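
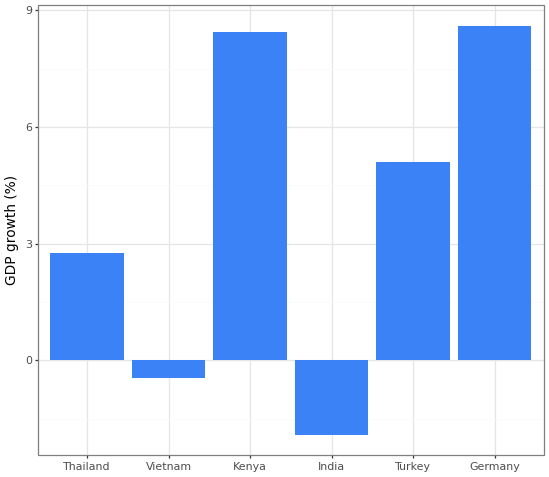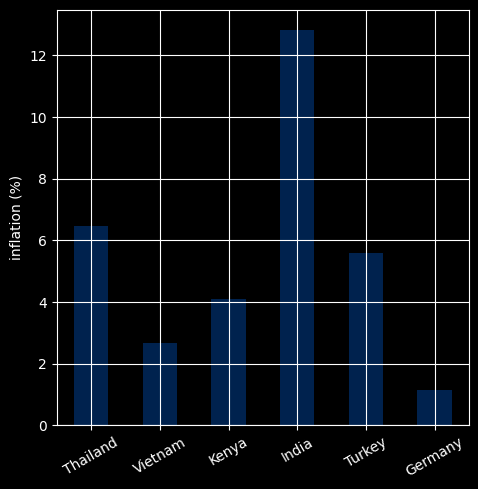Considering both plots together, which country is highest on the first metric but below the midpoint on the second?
Germany

Chart 2 median inflation (%) ≈ 4; below-median countries: Vietnam, Kenya, Germany. Among those, Germany has the highest GDP growth (%) (≈ 9).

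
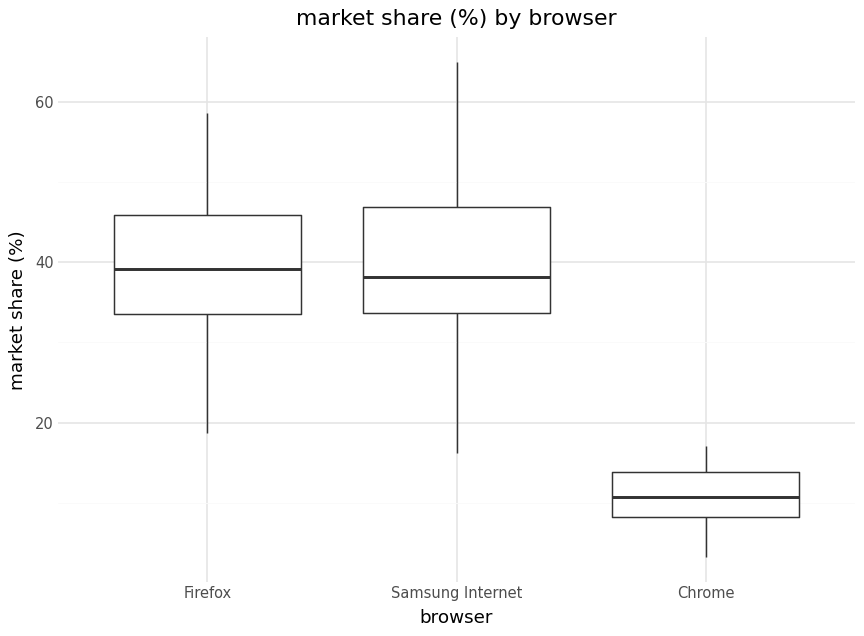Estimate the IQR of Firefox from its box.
Q3 ≈ 45, Q1 ≈ 35; IQR ≈ 10.

≈ 10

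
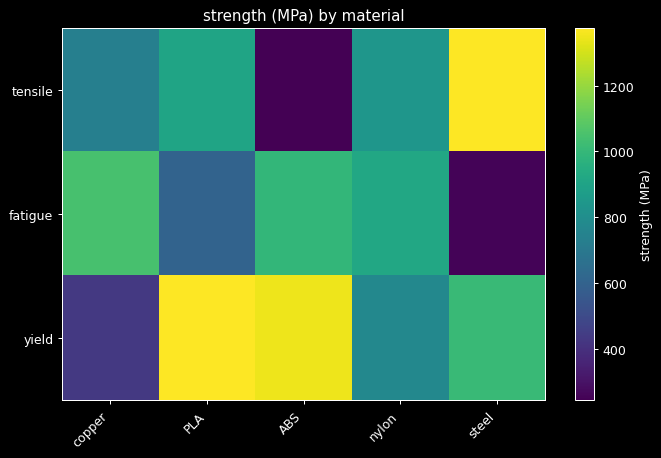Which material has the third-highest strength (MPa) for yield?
Top 4 for yield: PLA ≈ 1400, ABS ≈ 1300, steel ≈ 1000, nylon ≈ 800.

steel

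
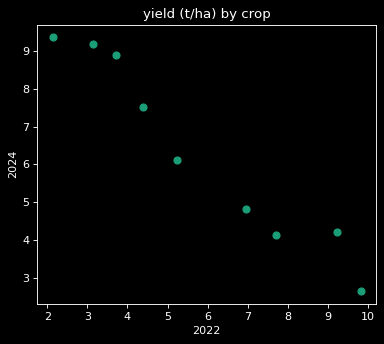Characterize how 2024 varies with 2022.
Points are negatively correlated; strong (|r| ≈ 1.0).

negative, strong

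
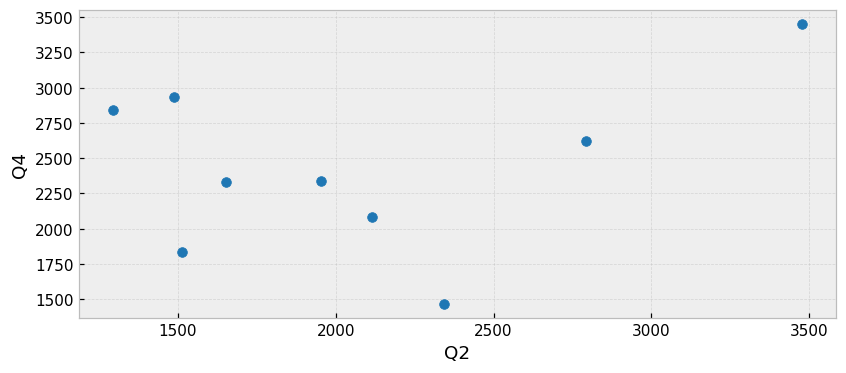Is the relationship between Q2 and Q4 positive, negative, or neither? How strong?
Points are positively correlated; weak (|r| ≈ 0.3).

positive, weak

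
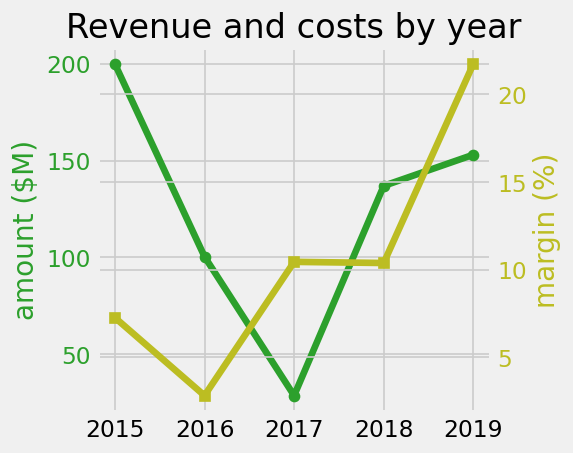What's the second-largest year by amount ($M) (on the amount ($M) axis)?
Top 3 (on the amount ($M) axis): 2015 ≈ 200, 2019 ≈ 160, 2018 ≈ 140.

2019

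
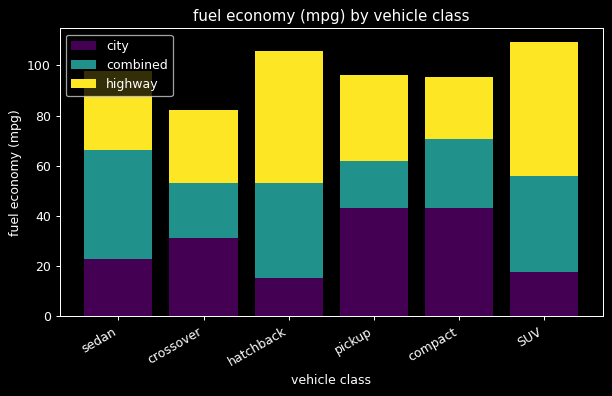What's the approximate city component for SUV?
city top ≈ 20, bottom ≈ 0; segment ≈ 20.

≈ 20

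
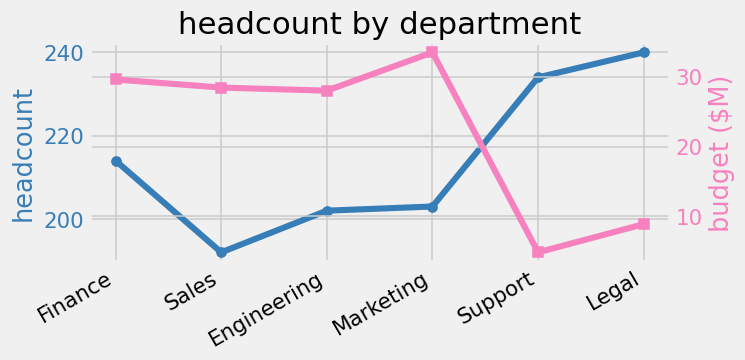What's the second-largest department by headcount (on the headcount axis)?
Top 3 (on the headcount axis): Legal ≈ 240, Support ≈ 235, Finance ≈ 215.

Support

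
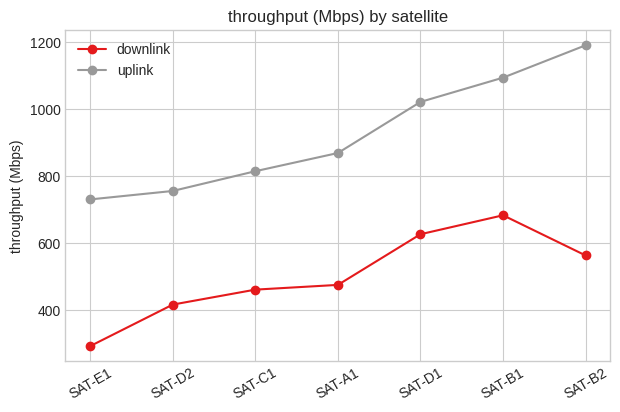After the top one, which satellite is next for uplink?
SAT-B1

Top 3 for uplink: SAT-B2 ≈ 1200, SAT-B1 ≈ 1100, SAT-D1 ≈ 1000.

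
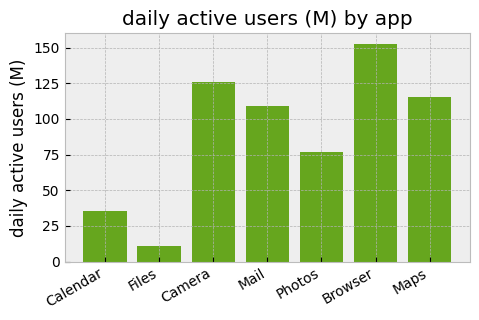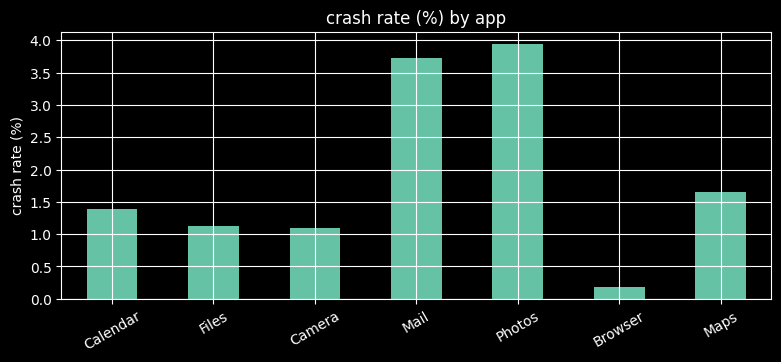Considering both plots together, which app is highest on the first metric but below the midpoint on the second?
Browser

Chart 2 median crash rate (%) ≈ 1.5; below-median apps: Files, Camera, Browser. Among those, Browser has the highest daily active users (M) (≈ 160).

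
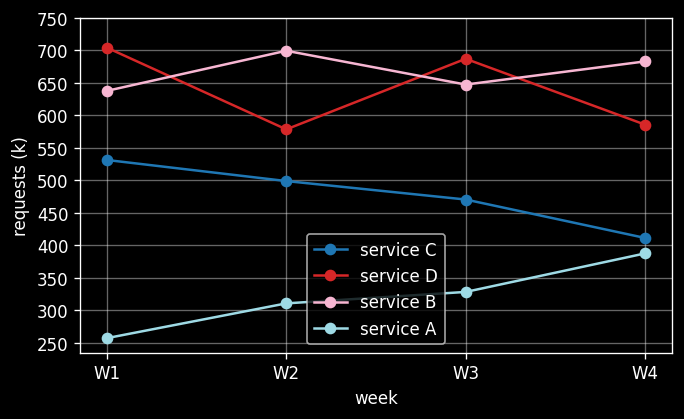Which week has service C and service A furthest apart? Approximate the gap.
W1: service C ≈ 550, service A ≈ 250 → gap ≈ 300. Next-largest (W2) is only ≈ 200.

W1, ≈ 300 k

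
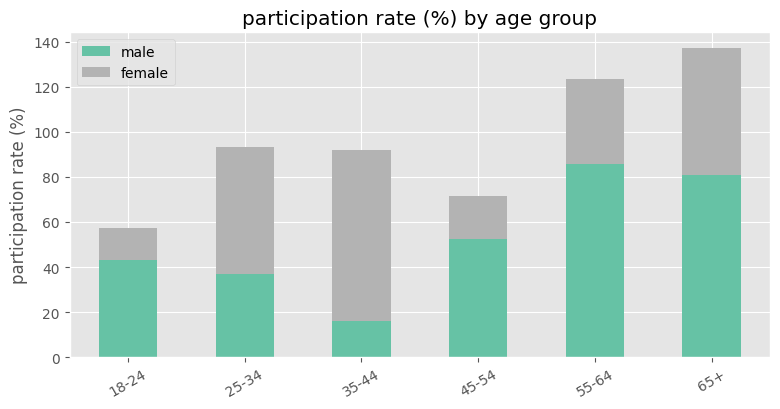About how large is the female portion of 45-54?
≈ 20

female top ≈ 80, bottom ≈ 60; segment ≈ 20.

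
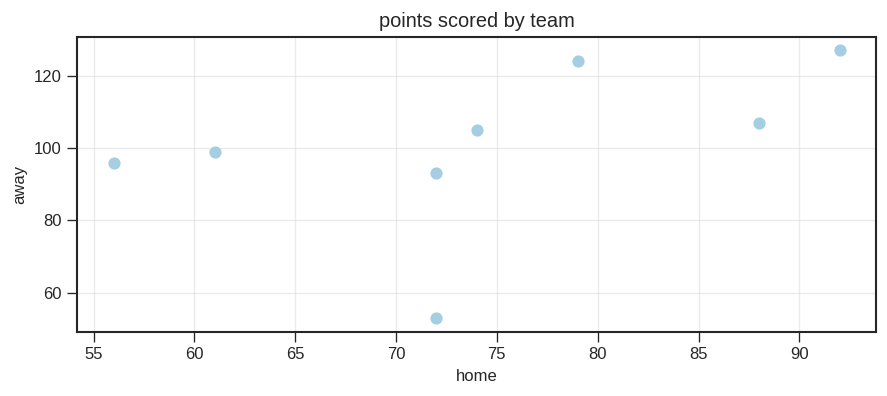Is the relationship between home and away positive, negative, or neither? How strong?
Points are positively correlated; moderate (|r| ≈ 0.5).

positive, moderate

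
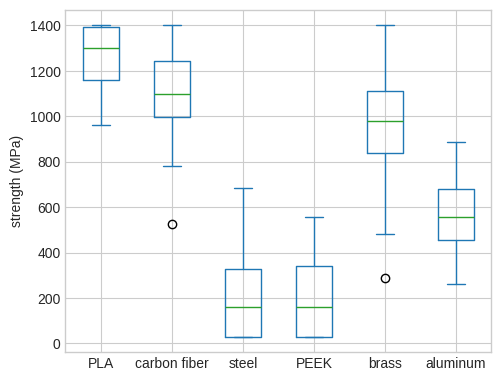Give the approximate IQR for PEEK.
≈ 300

Q3 ≈ 300, Q1 ≈ 0; IQR ≈ 300.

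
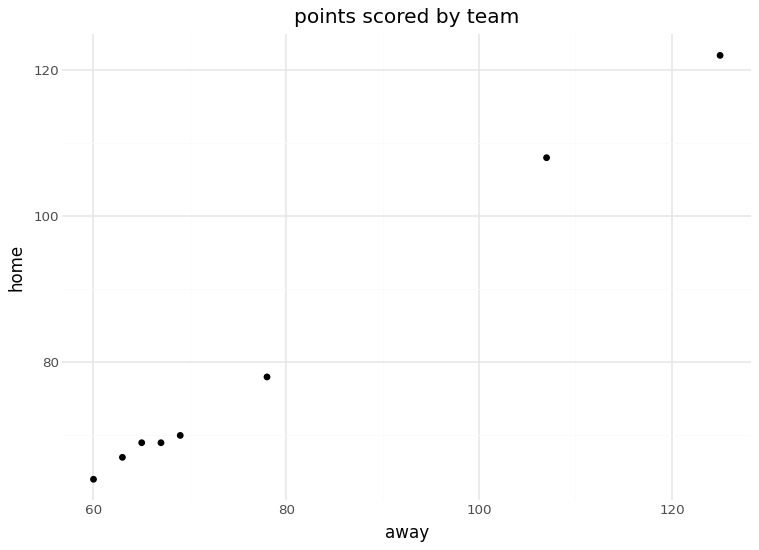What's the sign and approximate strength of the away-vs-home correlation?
positive, strong

Points are positively correlated; strong (|r| ≈ 1.0).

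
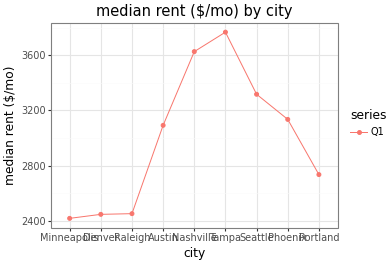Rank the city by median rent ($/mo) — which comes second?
Top 3: Tampa ≈ 3800, Nashville ≈ 3600, Seattle ≈ 3400.

Nashville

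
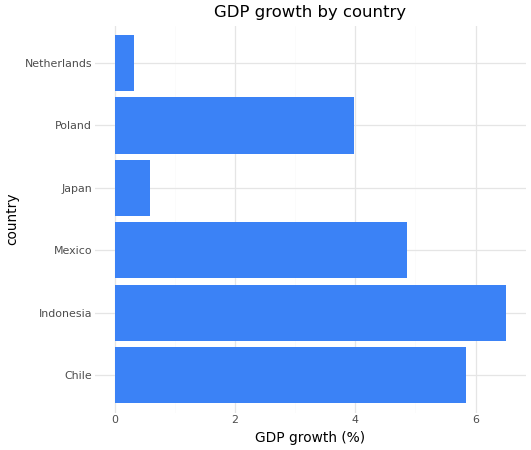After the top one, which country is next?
Chile

Top 3: Indonesia ≈ 7, Chile ≈ 6, Mexico ≈ 5.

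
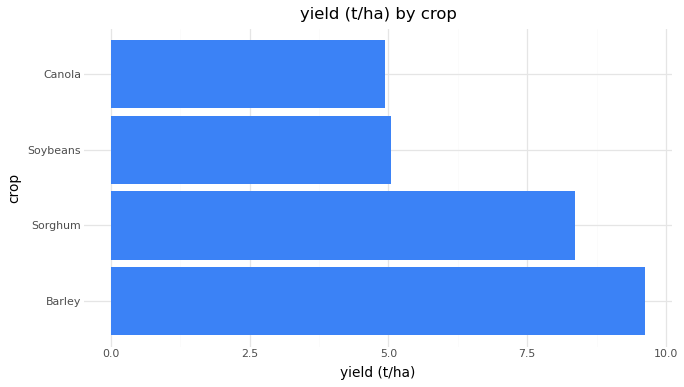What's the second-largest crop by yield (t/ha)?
Top 3: Barley ≈ 10, Sorghum ≈ 8, Soybeans ≈ 5.

Sorghum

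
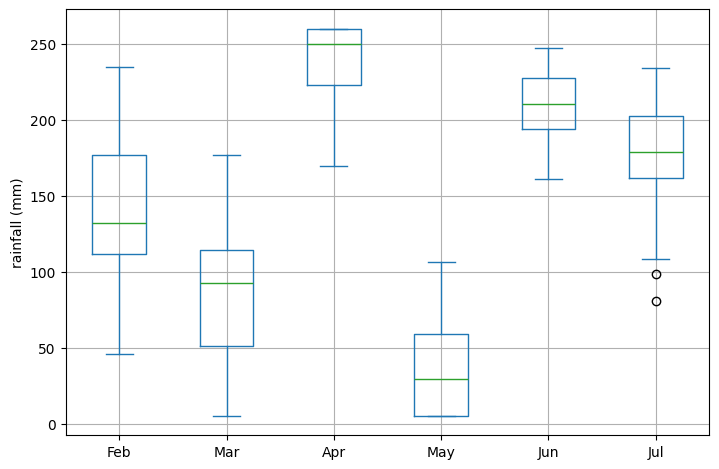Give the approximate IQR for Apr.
Q3 ≈ 260, Q1 ≈ 220; IQR ≈ 40.

≈ 40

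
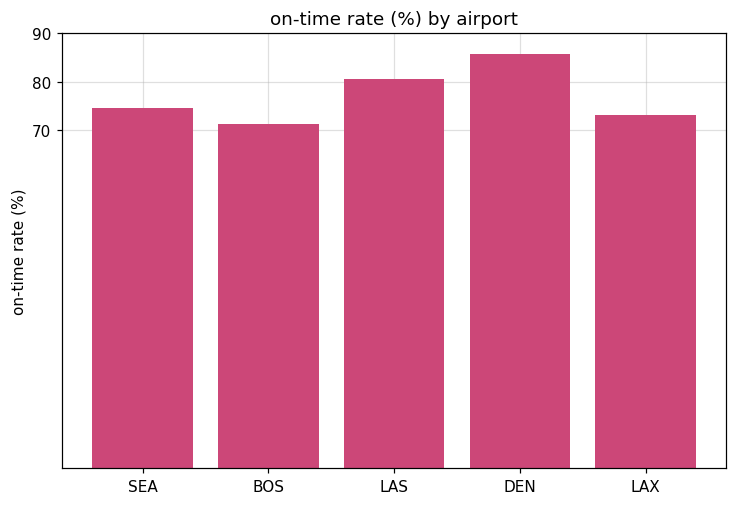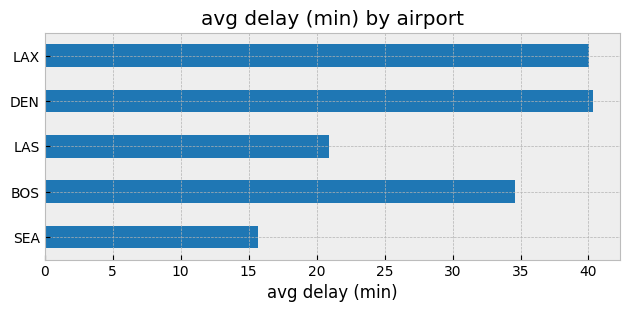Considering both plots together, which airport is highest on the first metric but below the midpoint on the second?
Chart 2 median avg delay (min) ≈ 35; below-median airports: SEA, LAS. Among those, LAS has the highest on-time rate (%) (≈ 80).

LAS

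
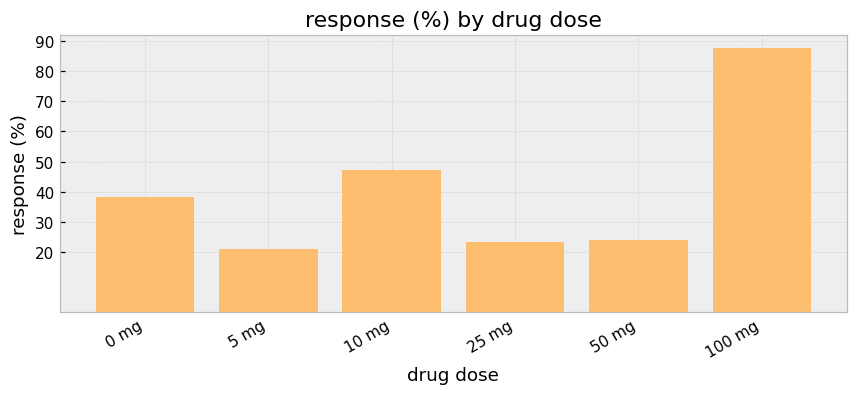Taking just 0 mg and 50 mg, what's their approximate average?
≈ 30

(40 + 20) / 2 ≈ 30.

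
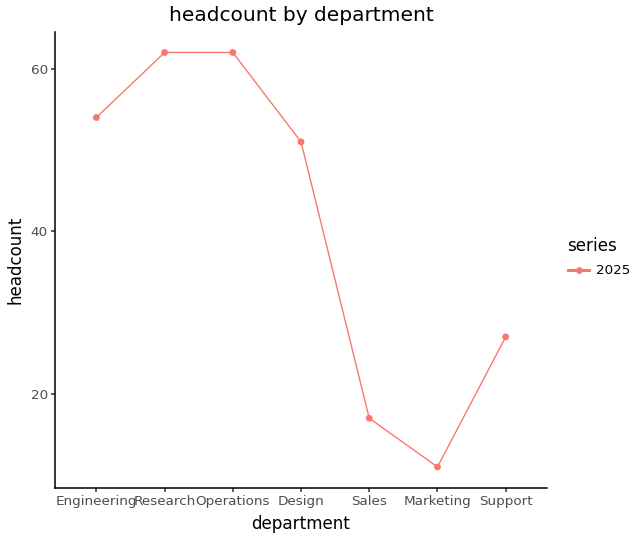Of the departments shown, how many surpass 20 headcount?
Above 20: Engineering, Research, Operations, Design, Support.

5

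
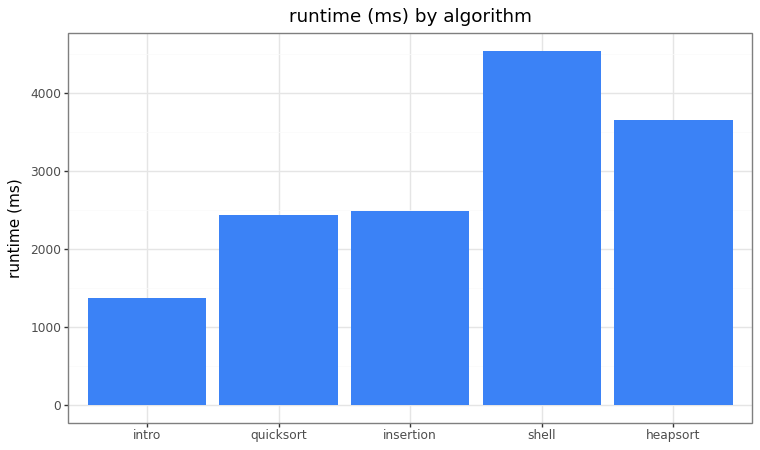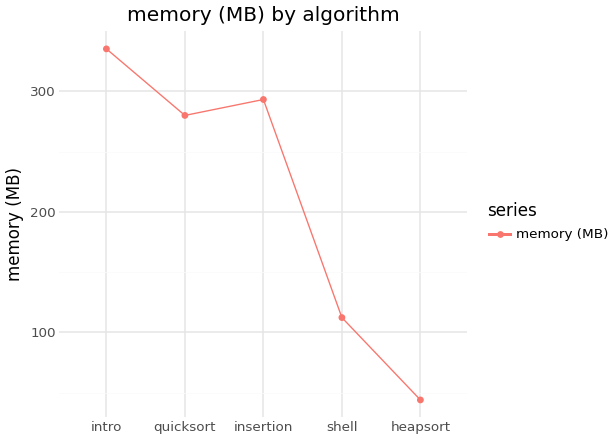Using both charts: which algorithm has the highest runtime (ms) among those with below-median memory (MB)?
shell

Chart 2 median memory (MB) ≈ 300; below-median algorithms: shell, heapsort. Among those, shell has the highest runtime (ms) (≈ 4500).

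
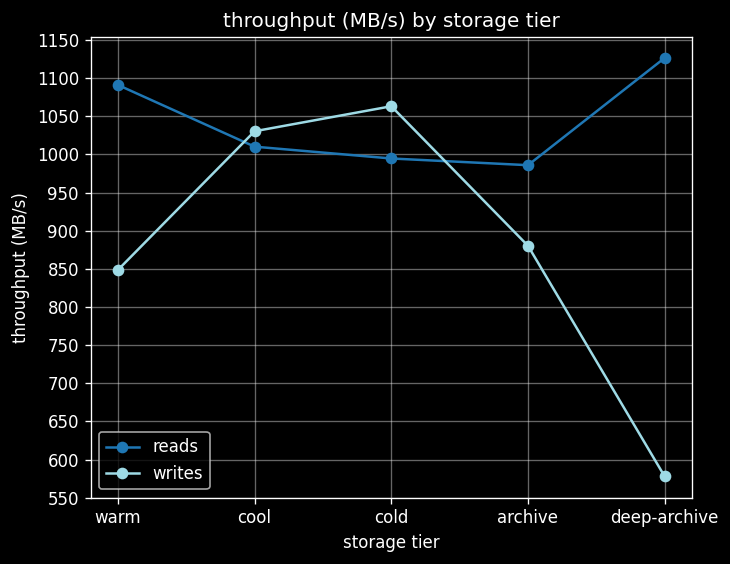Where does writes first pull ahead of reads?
warm: writes ≈ 850 vs reads ≈ 1100 (not yet); cool: writes ≈ 1050 vs reads ≈ 1000 (first crossover).

cool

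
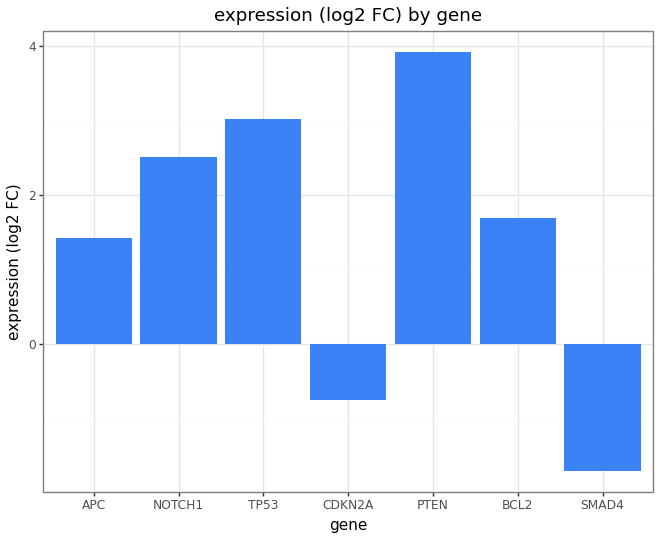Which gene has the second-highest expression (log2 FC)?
Top 3: PTEN ≈ 4.0, TP53 ≈ 3.0, NOTCH1 ≈ 2.5.

TP53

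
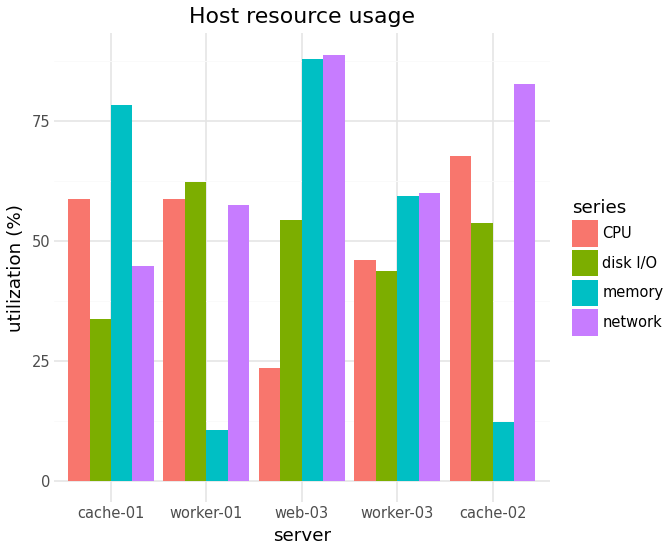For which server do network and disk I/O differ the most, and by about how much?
web-03: network ≈ 90, disk I/O ≈ 50 → gap ≈ 40. Next-largest (cache-02) is only ≈ 30.

web-03, ≈ 40 %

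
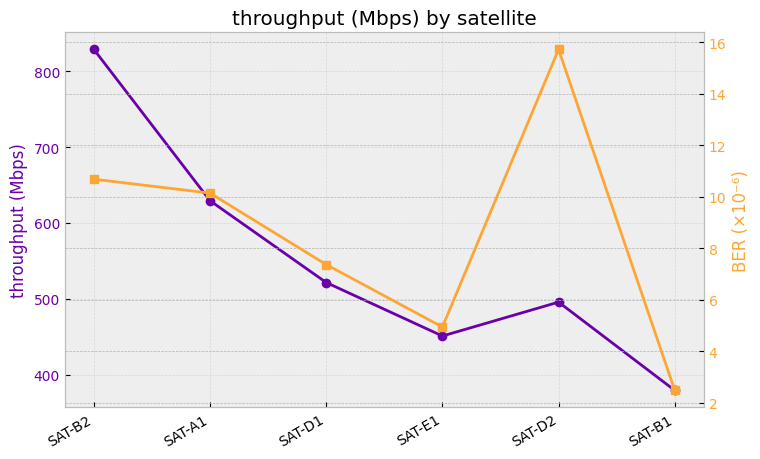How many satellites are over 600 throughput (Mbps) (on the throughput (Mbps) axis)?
Above 600: SAT-B2, SAT-A1.

2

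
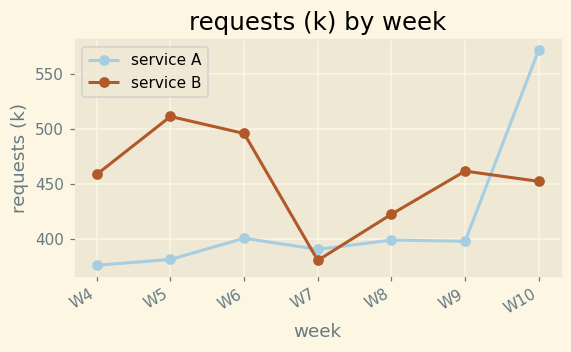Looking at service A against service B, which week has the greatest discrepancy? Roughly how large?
W5, ≈ 140 k

W5: service A ≈ 380, service B ≈ 520 → gap ≈ 140. Next-largest (W10) is only ≈ 120.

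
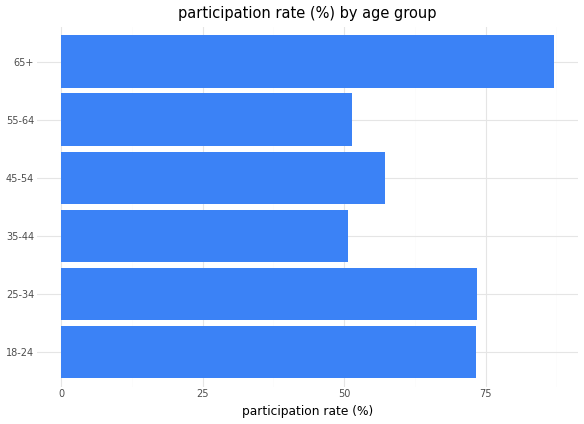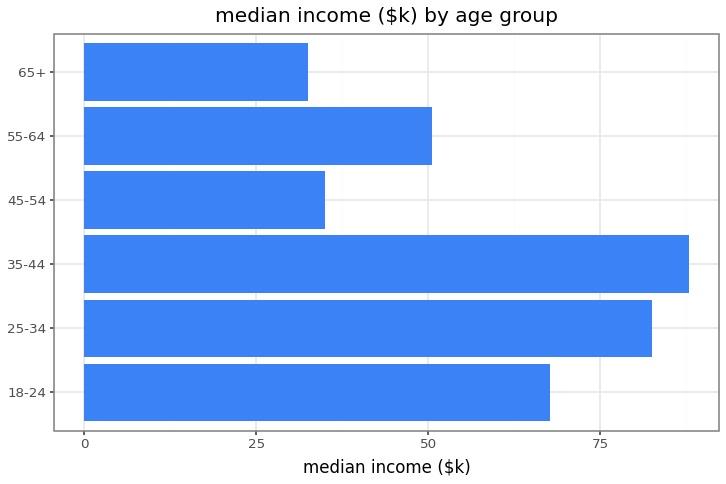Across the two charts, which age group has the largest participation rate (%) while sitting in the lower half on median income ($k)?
Chart 2 median median income ($k) ≈ 60; below-median age groups: 45-54, 55-64, 65+. Among those, 65+ has the highest participation rate (%) (≈ 90).

65+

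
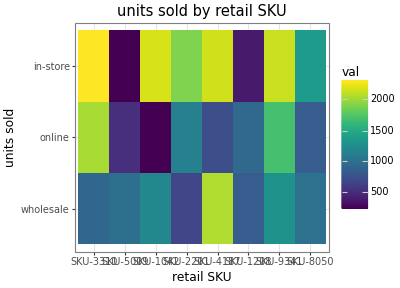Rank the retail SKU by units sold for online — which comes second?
Top 3 for online: SKU-3310 ≈ 2000, SKU-9341 ≈ 1600, SKU-2201 ≈ 1200.

SKU-9341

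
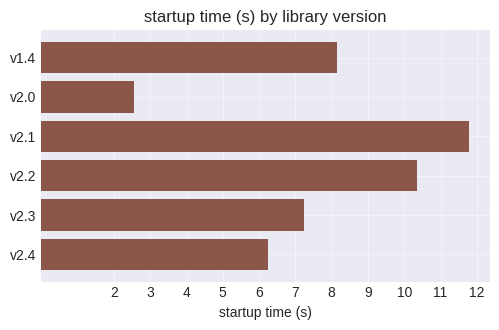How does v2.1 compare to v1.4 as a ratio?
v2.1 ≈ 12, v1.4 ≈ 8; 12/8 ≈ 1.5.

≈ 1.5×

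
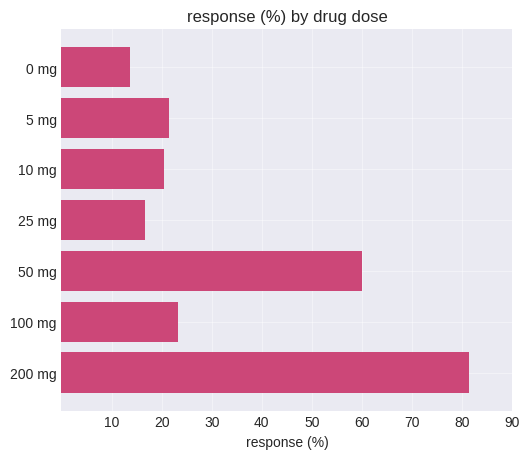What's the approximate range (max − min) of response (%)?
Max 200 mg ≈ 80, min 0 mg ≈ 10; range ≈ 70.

≈ 70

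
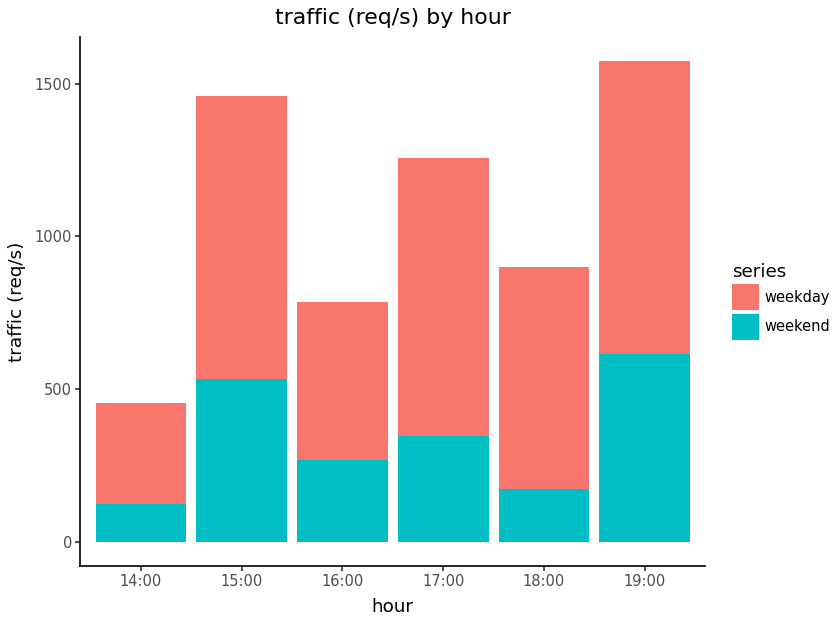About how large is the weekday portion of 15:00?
weekday top ≈ 1400, bottom ≈ 600; segment ≈ 800.

≈ 800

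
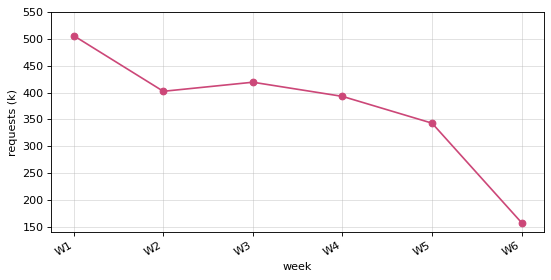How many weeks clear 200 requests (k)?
5

Above 200: W1, W2, W3, W4, W5.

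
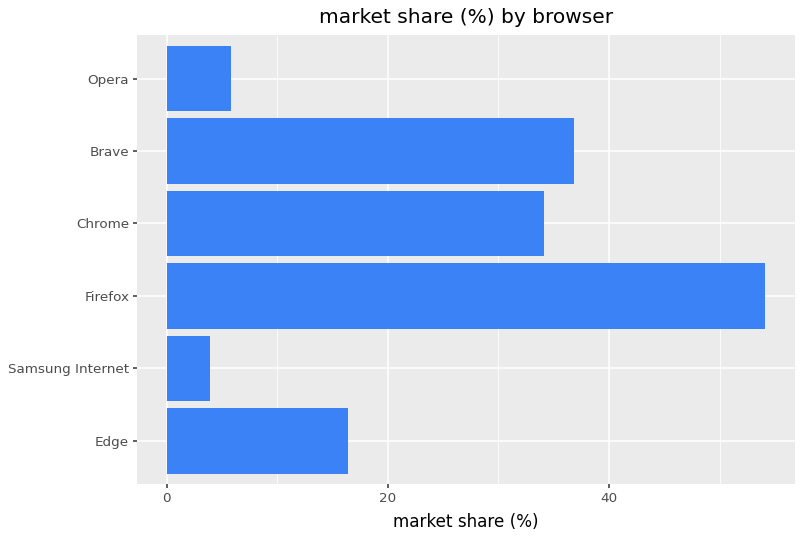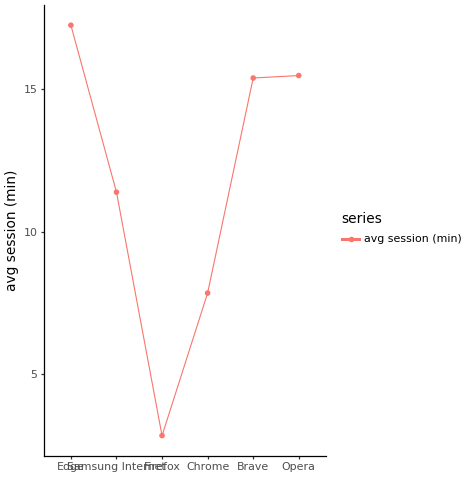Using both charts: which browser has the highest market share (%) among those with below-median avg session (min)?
Chart 2 median avg session (min) ≈ 14; below-median browsers: Samsung Internet, Firefox, Chrome. Among those, Firefox has the highest market share (%) (≈ 55).

Firefox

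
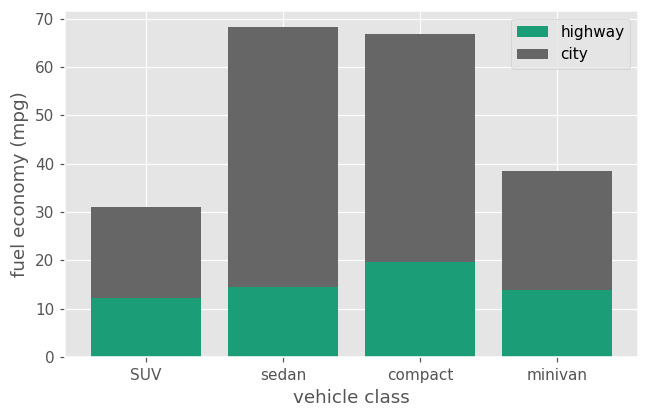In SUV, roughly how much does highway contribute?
≈ 10

highway top ≈ 10, bottom ≈ 0; segment ≈ 10.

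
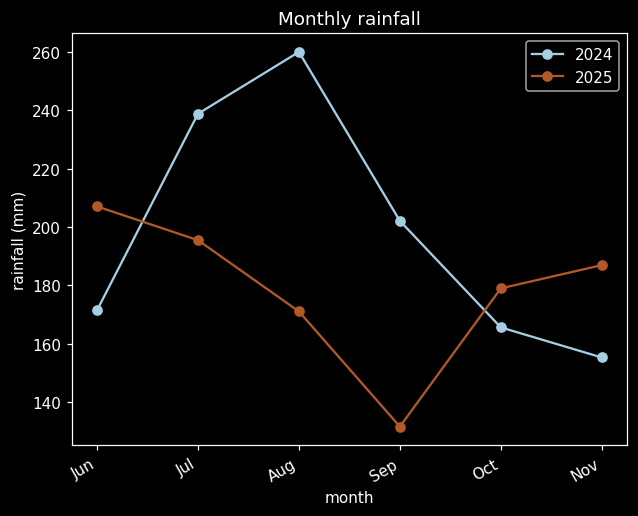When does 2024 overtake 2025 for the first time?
Jul

Jun: 2024 ≈ 180 vs 2025 ≈ 200 (not yet); Jul: 2024 ≈ 240 vs 2025 ≈ 200 (first crossover).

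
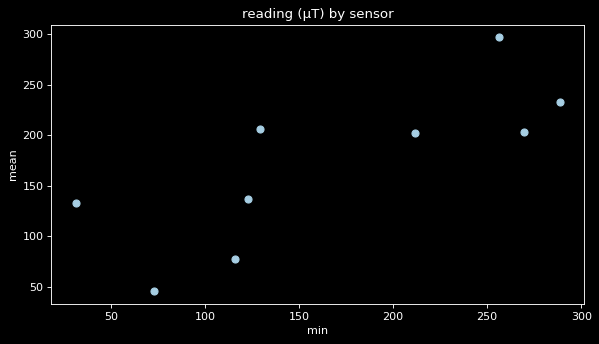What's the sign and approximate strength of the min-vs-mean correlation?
Points are positively correlated; strong (|r| ≈ 0.8).

positive, strong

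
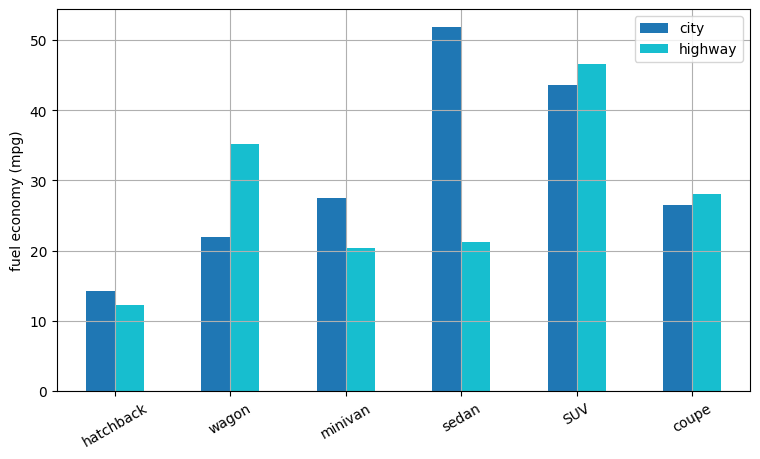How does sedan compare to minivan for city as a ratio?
≈ 1.67×

sedan ≈ 50, minivan ≈ 30; 50/30 ≈ 1.67.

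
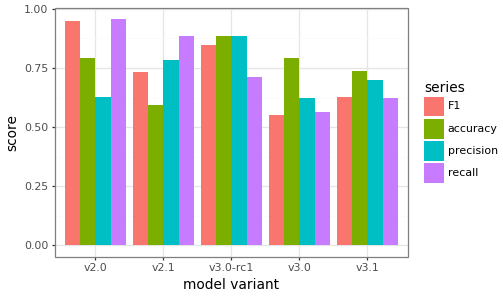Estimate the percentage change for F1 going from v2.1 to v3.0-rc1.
v2.1 ≈ 0.7, v3.0-rc1 ≈ 0.8; (0.8 − 0.7) / 0.7 ≈ +14.3%.

≈ +14.3%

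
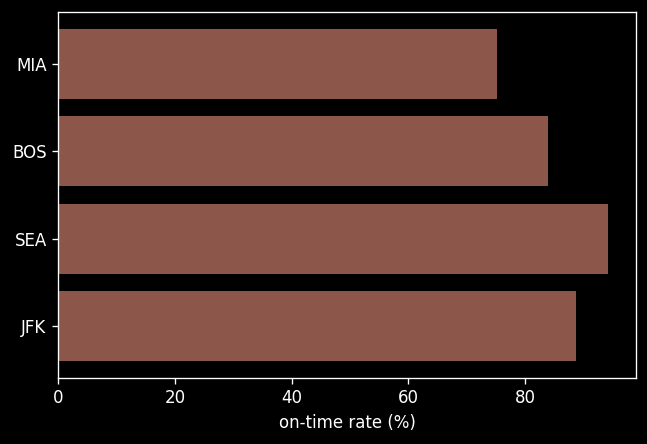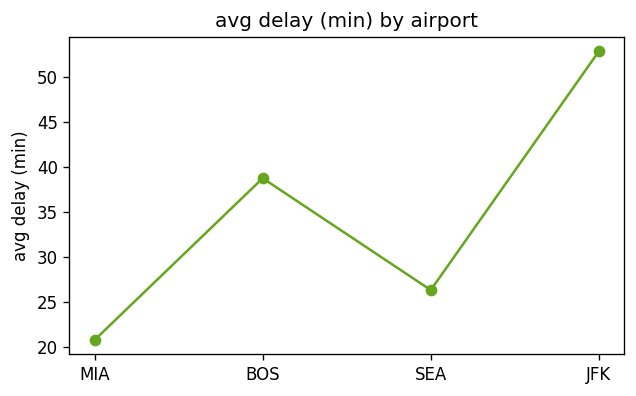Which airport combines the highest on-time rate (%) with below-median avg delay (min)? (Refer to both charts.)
Chart 2 median avg delay (min) ≈ 35; below-median airports: MIA, SEA. Among those, SEA has the highest on-time rate (%) (≈ 90).

SEA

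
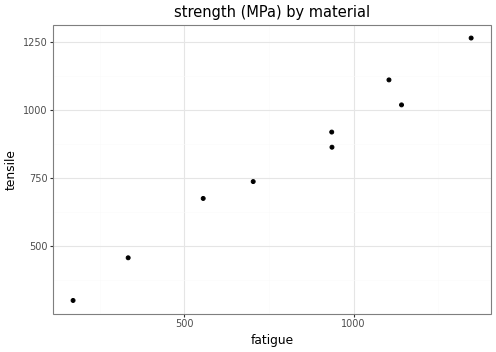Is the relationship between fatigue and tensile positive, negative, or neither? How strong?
positive, strong

Points are positively correlated; strong (|r| ≈ 1.0).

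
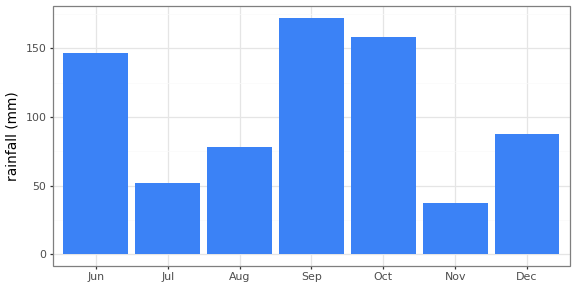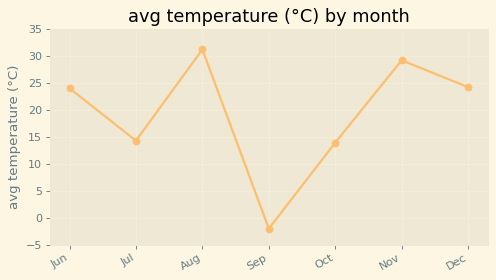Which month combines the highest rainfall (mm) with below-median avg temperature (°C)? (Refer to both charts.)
Sep

Chart 2 median avg temperature (°C) ≈ 25; below-median months: Jul, Sep, Oct. Among those, Sep has the highest rainfall (mm) (≈ 180).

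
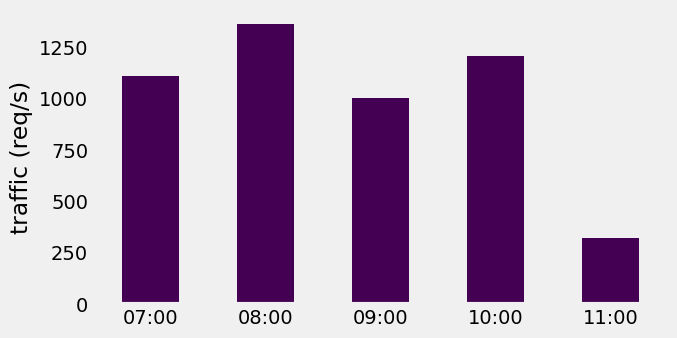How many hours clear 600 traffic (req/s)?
Above 600: 07:00, 08:00, 09:00, 10:00.

4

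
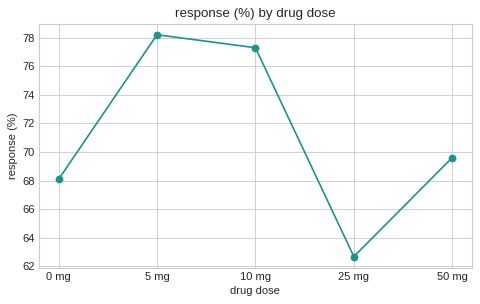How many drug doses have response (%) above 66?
Above 66: 0 mg, 5 mg, 10 mg, 50 mg.

4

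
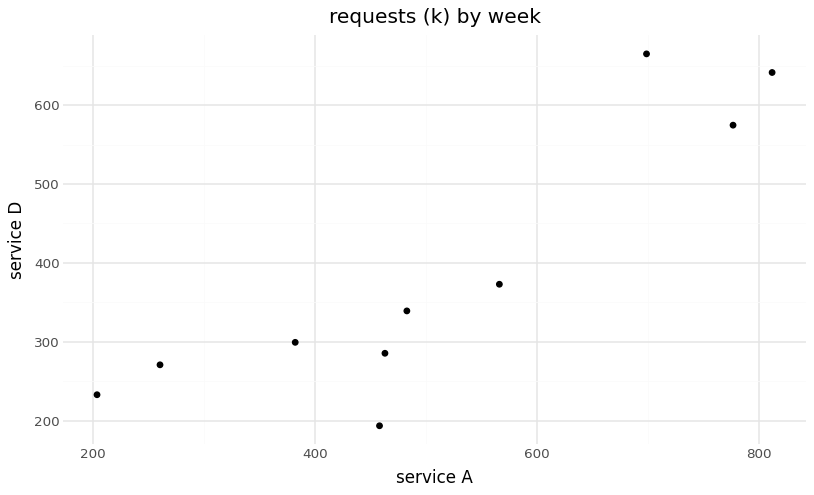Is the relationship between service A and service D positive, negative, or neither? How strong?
Points are positively correlated; strong (|r| ≈ 0.9).

positive, strong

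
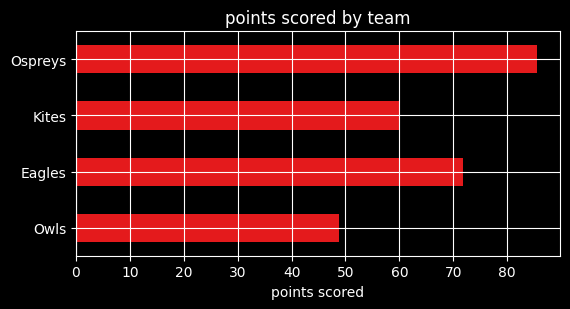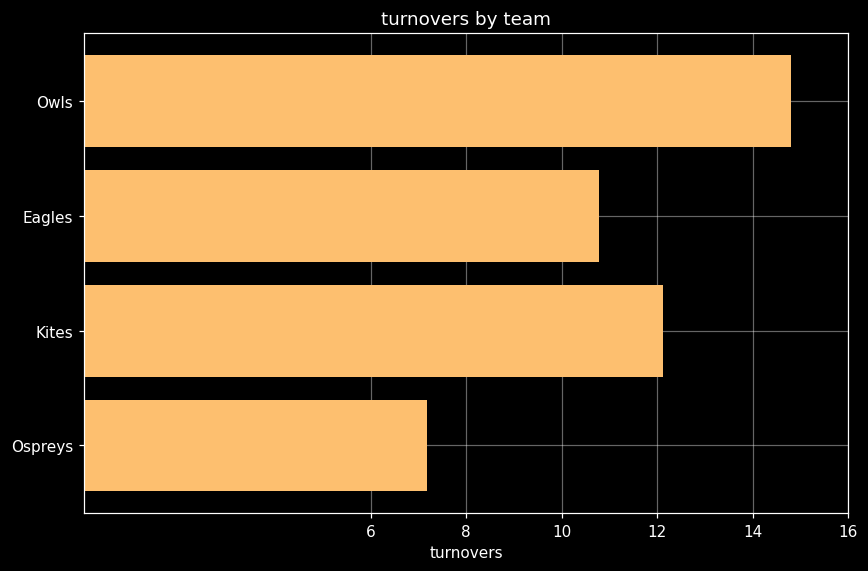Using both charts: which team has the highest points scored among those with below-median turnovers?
Ospreys

Chart 2 median turnovers ≈ 12; below-median teams: Eagles, Ospreys. Among those, Ospreys has the highest points scored (≈ 90).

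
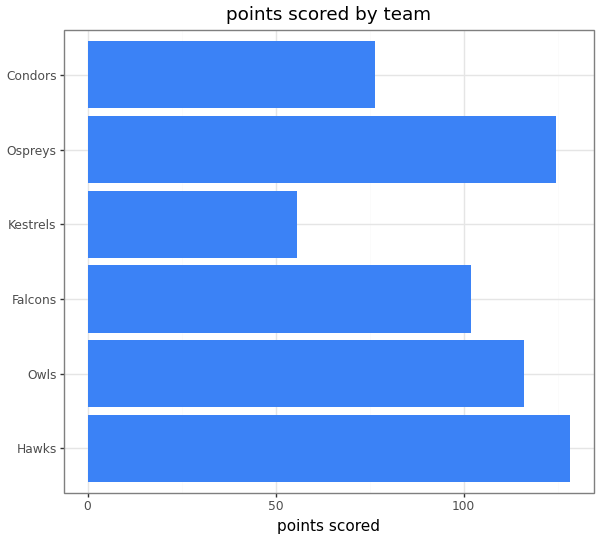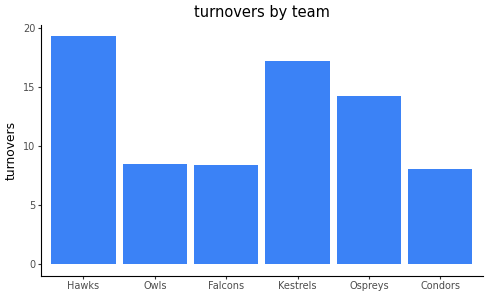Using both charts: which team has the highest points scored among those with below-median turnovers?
Chart 2 median turnovers ≈ 12; below-median teams: Owls, Falcons, Condors. Among those, Owls has the highest points scored (≈ 120).

Owls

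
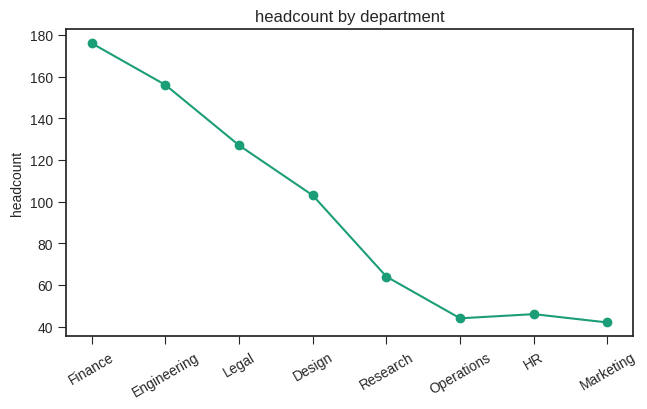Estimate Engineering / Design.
Engineering ≈ 160, Design ≈ 100; 160/100 ≈ 1.6.

≈ 1.6×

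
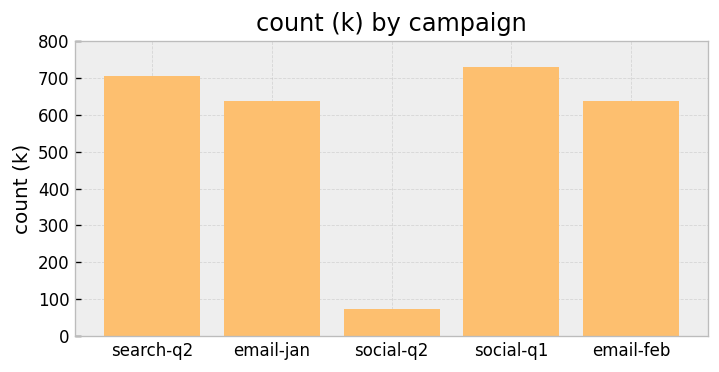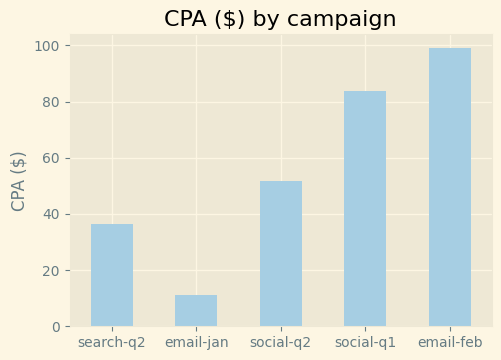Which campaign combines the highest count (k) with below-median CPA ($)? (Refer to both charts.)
Chart 2 median CPA ($) ≈ 50; below-median campaigns: search-q2, email-jan. Among those, search-q2 has the highest count (k) (≈ 700).

search-q2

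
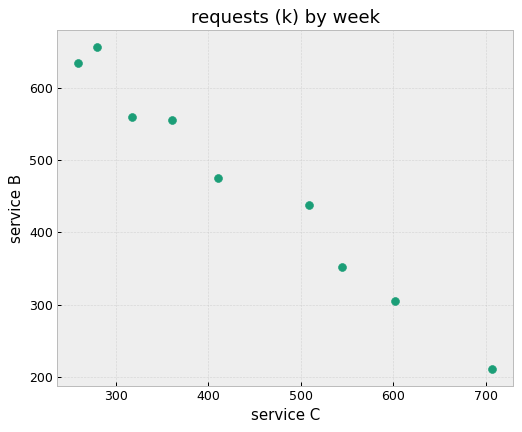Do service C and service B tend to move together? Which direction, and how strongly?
negative, strong

Points are negatively correlated; strong (|r| ≈ 1.0).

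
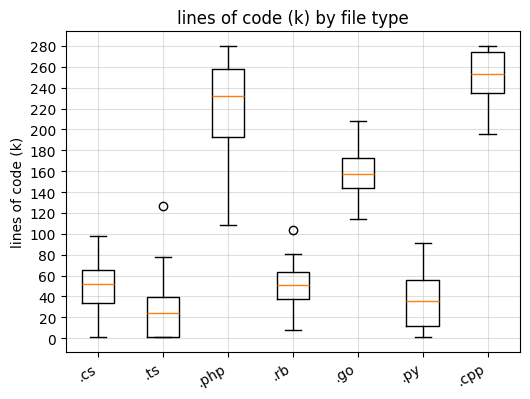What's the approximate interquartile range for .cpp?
Q3 ≈ 280, Q1 ≈ 240; IQR ≈ 40.

≈ 40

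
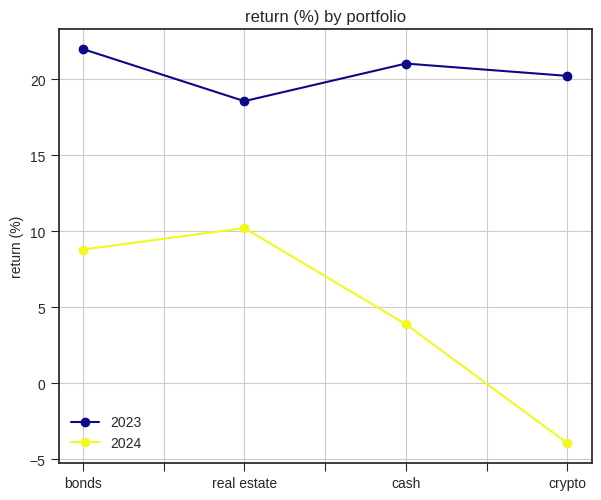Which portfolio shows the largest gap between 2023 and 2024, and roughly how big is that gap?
crypto: 2023 ≈ 20, 2024 ≈ -5 → gap ≈ 25. Next-largest (cash) is only ≈ 15.

crypto, ≈ 25 %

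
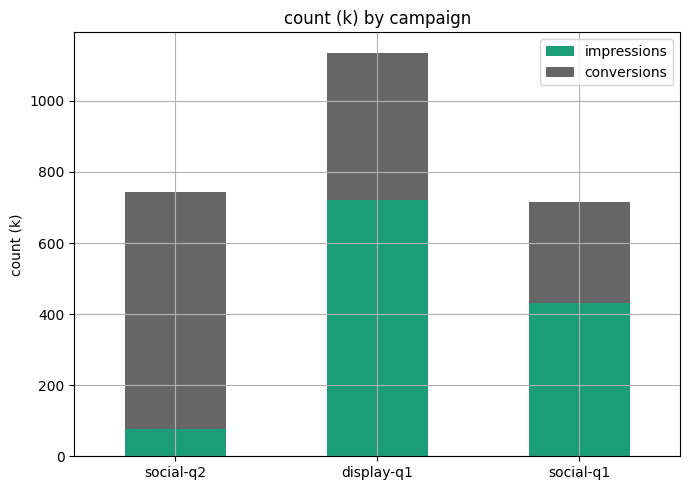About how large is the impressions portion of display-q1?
≈ 700

impressions top ≈ 700, bottom ≈ 0; segment ≈ 700.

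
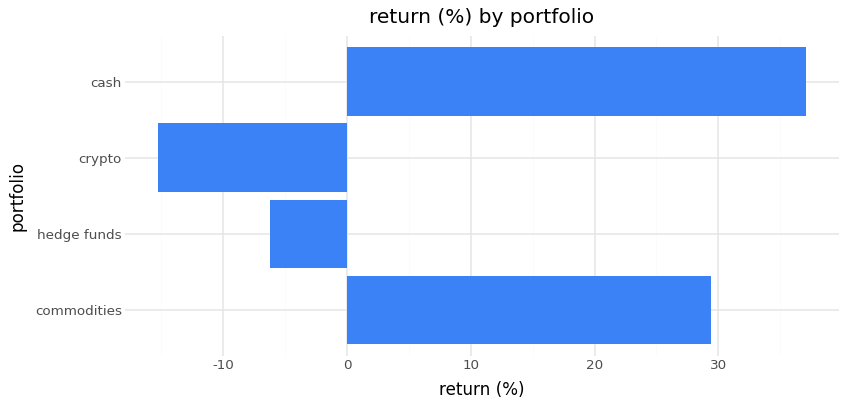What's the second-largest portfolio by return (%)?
Top 3: cash ≈ 35, commodities ≈ 30, hedge funds ≈ -5.

commodities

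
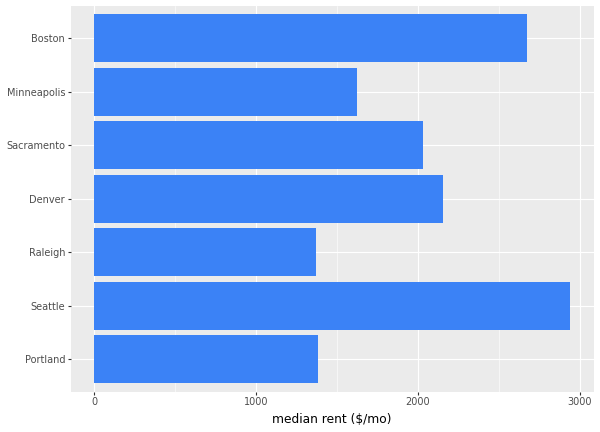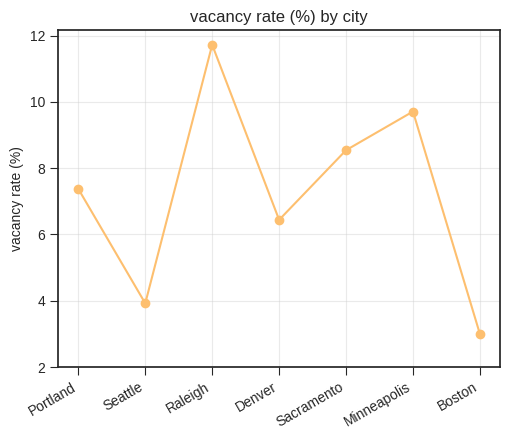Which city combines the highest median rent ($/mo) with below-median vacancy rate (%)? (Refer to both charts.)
Chart 2 median vacancy rate (%) ≈ 8; below-median cities: Seattle, Denver, Boston. Among those, Seattle has the highest median rent ($/mo) (≈ 3000).

Seattle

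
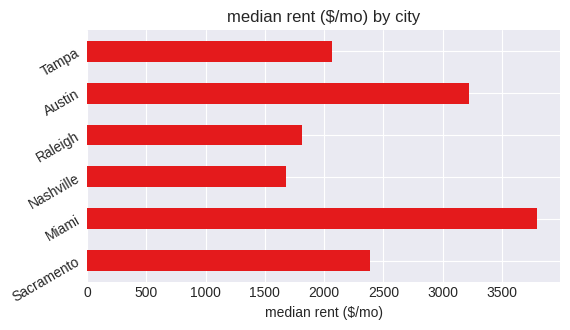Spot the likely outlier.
Miami

Miami ≈ 4000; the rest sit between ≈ 1500 and ≈ 3000.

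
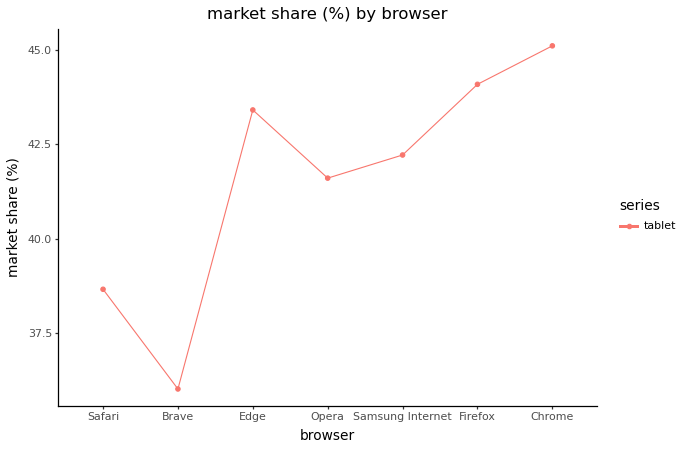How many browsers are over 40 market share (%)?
Above 40: Edge, Opera, Samsung Internet, Firefox, Chrome.

5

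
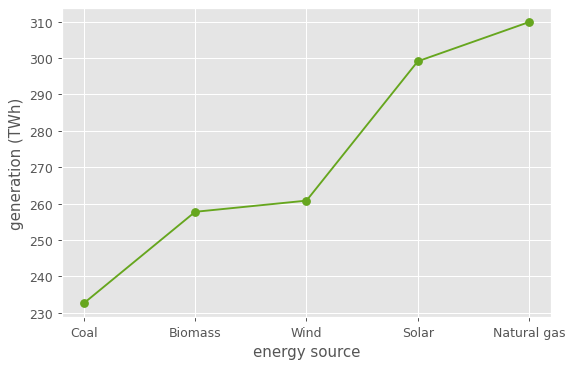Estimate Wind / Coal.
≈ 1.13×

Wind ≈ 260, Coal ≈ 230; 260/230 ≈ 1.13.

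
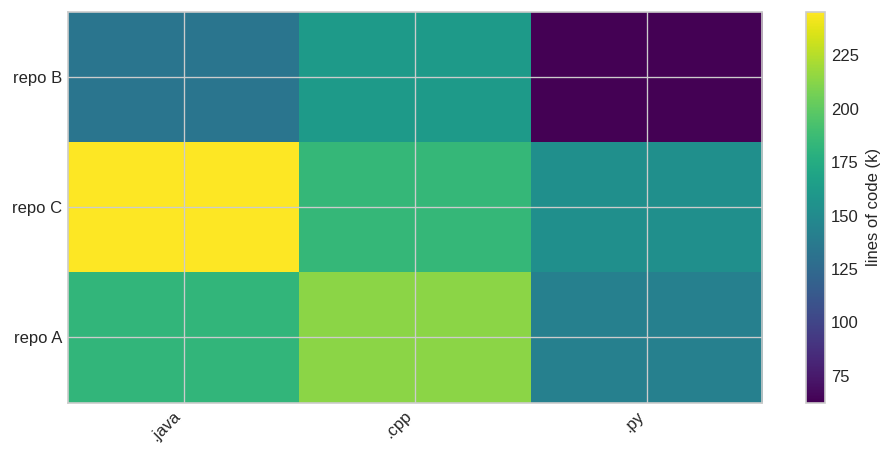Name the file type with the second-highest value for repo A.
Top 3 for repo A: .cpp ≈ 220, .java ≈ 180, .py ≈ 140.

.java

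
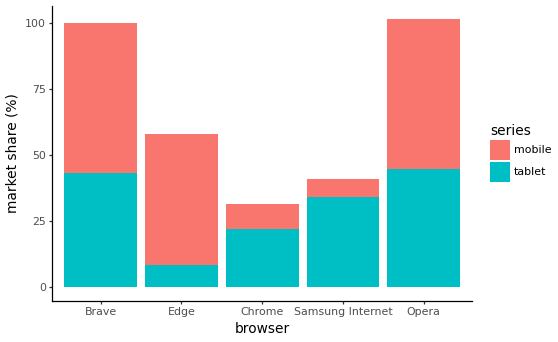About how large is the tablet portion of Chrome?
≈ 20

tablet top ≈ 20, bottom ≈ 0; segment ≈ 20.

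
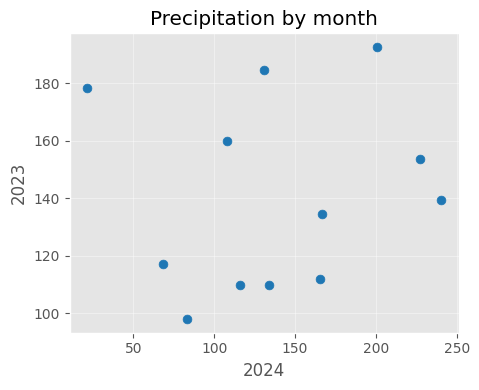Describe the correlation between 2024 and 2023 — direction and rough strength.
Points are roughly uncorrelated; weak (|r| ≈ 0.1).

no clear correlation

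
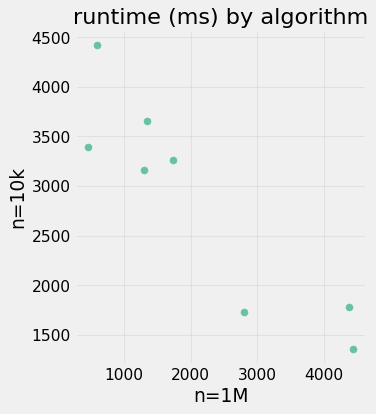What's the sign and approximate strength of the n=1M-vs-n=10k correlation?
Points are negatively correlated; strong (|r| ≈ 0.9).

negative, strong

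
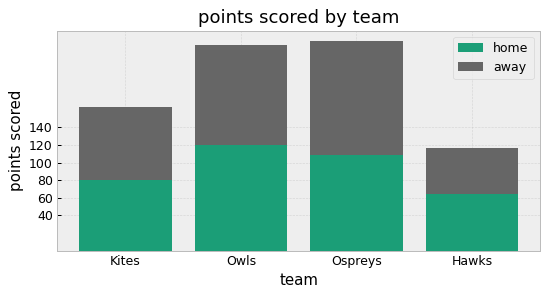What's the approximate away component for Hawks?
away top ≈ 120, bottom ≈ 60; segment ≈ 60.

≈ 60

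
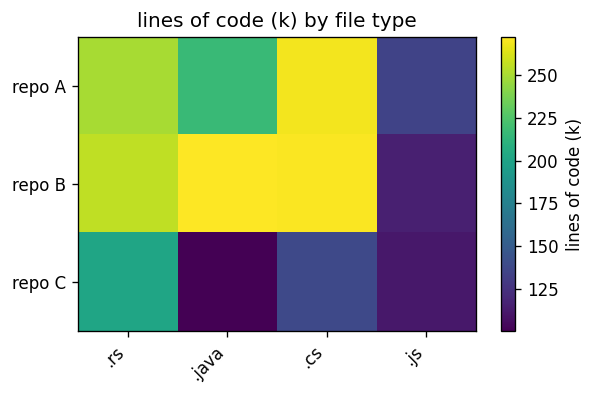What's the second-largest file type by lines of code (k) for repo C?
Top 3 for repo C: .rs ≈ 200, .cs ≈ 140, .js ≈ 120.

.cs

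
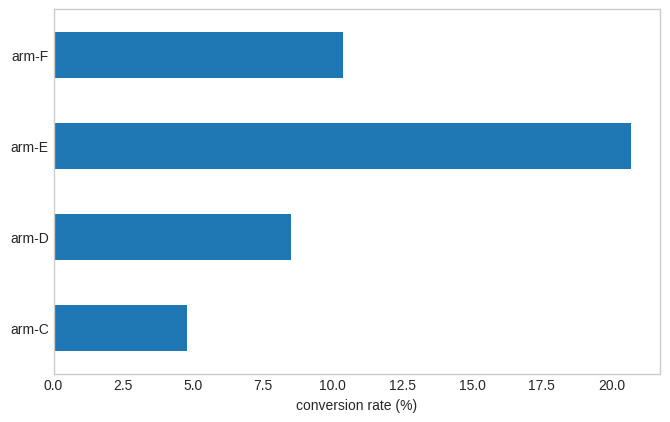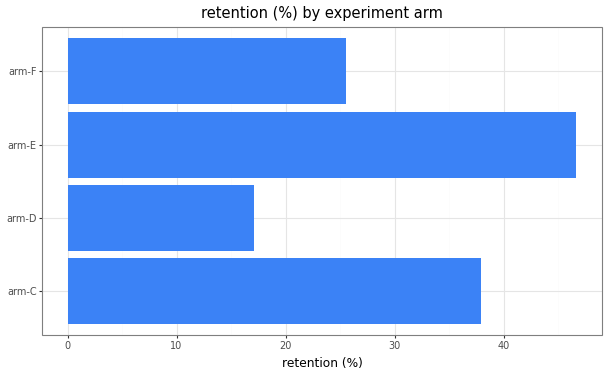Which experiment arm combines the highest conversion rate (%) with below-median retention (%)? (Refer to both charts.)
arm-F

Chart 2 median retention (%) ≈ 30; below-median experiment arms: arm-D, arm-F. Among those, arm-F has the highest conversion rate (%) (≈ 10).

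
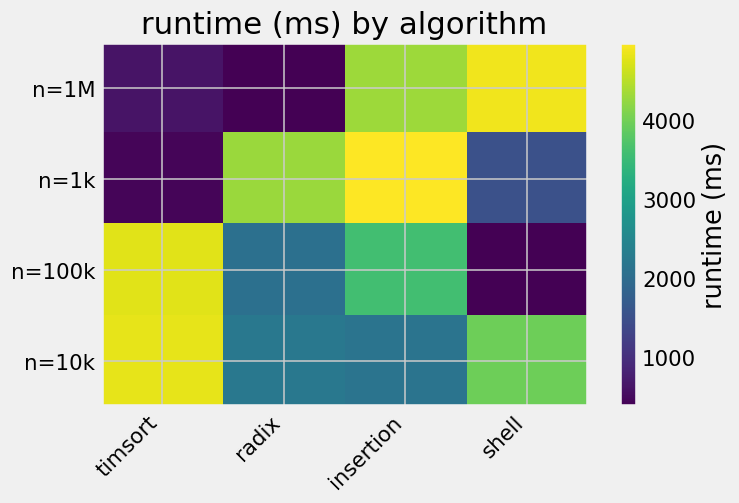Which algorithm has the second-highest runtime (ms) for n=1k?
radix

Top 3 for n=1k: insertion ≈ 5000, radix ≈ 4500, shell ≈ 1500.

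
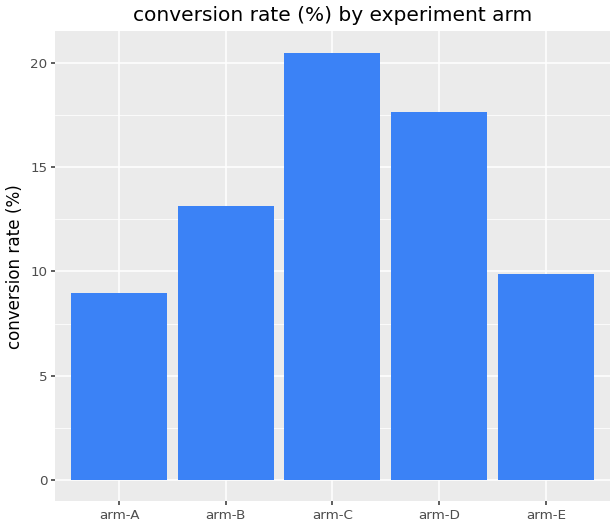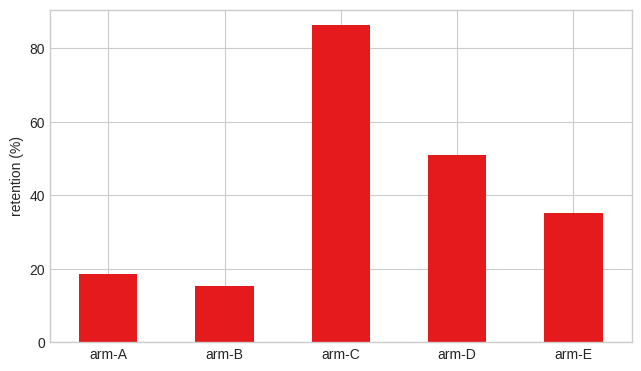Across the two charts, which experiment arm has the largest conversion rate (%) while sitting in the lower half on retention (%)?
Chart 2 median retention (%) ≈ 40; below-median experiment arms: arm-A, arm-B. Among those, arm-B has the highest conversion rate (%) (≈ 14).

arm-B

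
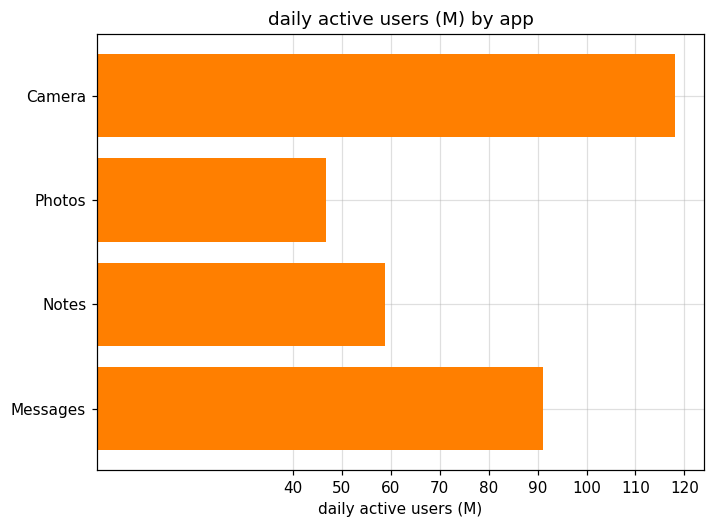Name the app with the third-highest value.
Notes

Top 4: Camera ≈ 120, Messages ≈ 90, Notes ≈ 60, Photos ≈ 50.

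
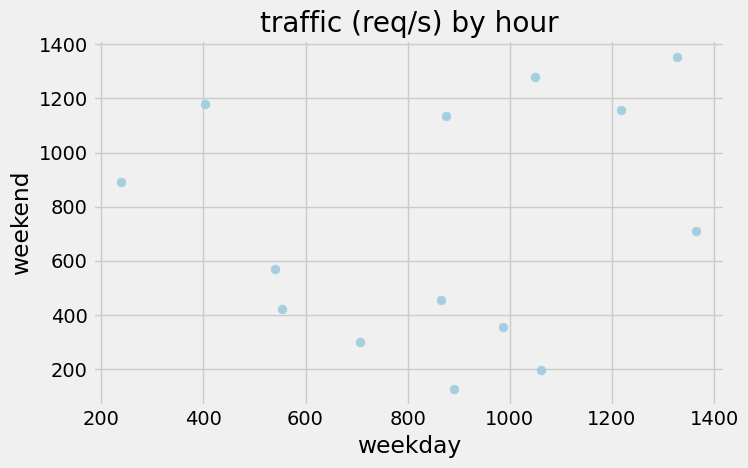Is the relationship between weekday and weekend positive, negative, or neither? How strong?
no clear correlation

Points are roughly uncorrelated; weak (|r| ≈ 0.1).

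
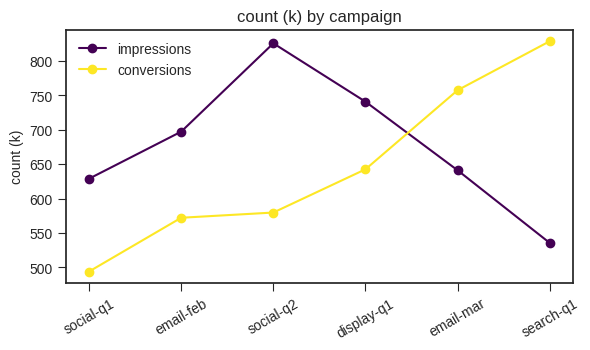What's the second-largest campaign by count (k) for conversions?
Top 3 for conversions: search-q1 ≈ 850, email-mar ≈ 750, display-q1 ≈ 650.

email-mar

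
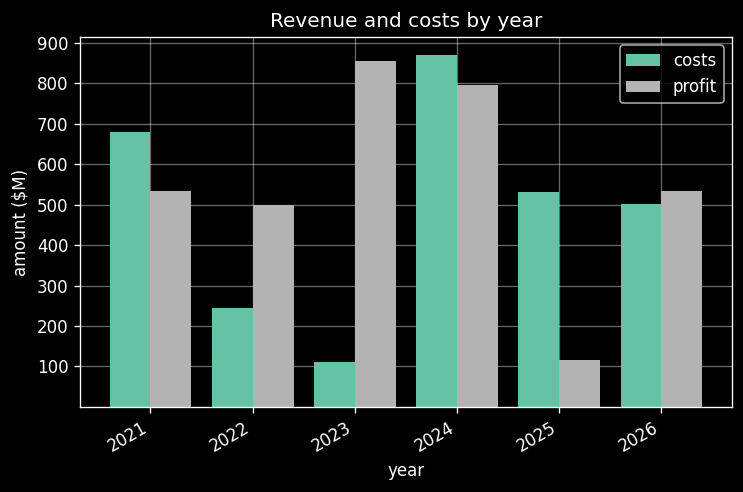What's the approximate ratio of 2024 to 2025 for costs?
2024 ≈ 900, 2025 ≈ 500; 900/500 ≈ 1.8.

≈ 1.8×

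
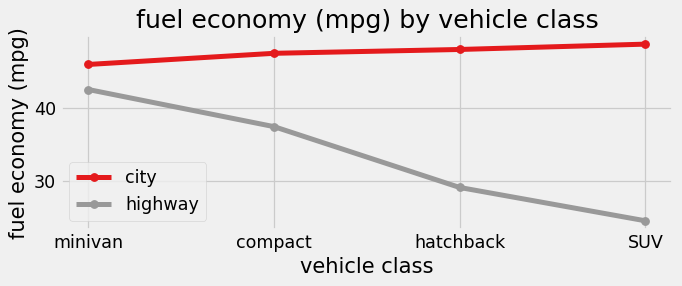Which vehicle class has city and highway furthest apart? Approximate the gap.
SUV: city ≈ 50, highway ≈ 25 → gap ≈ 25. Next-largest (hatchback) is only ≈ 20.

SUV, ≈ 25 mpg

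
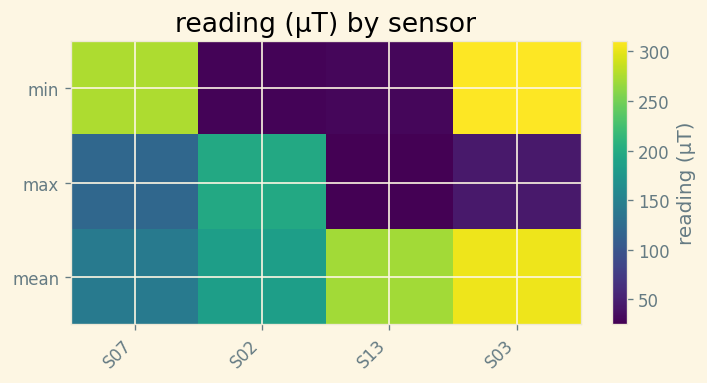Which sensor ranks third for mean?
S02

Top 4 for mean: S03 ≈ 300, S13 ≈ 275, S02 ≈ 175, S07 ≈ 150.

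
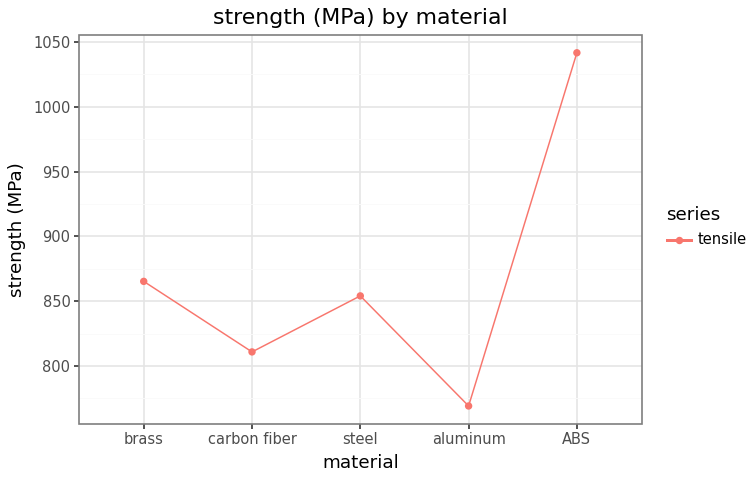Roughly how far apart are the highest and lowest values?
≈ 275

Max ABS ≈ 1050, min aluminum ≈ 775; range ≈ 275.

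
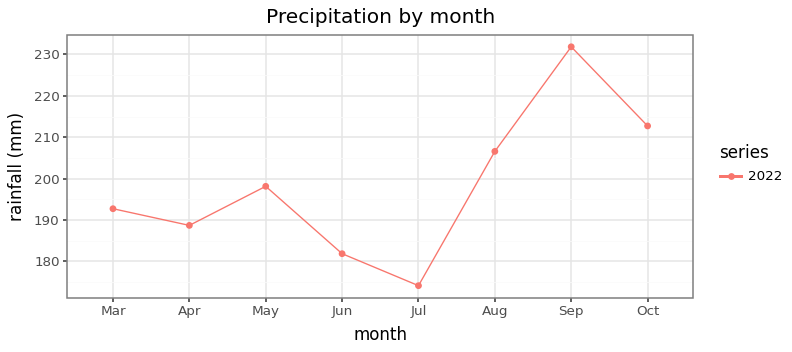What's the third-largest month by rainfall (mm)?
Top 4: Sep ≈ 230, Oct ≈ 215, Aug ≈ 205, May ≈ 200.

Aug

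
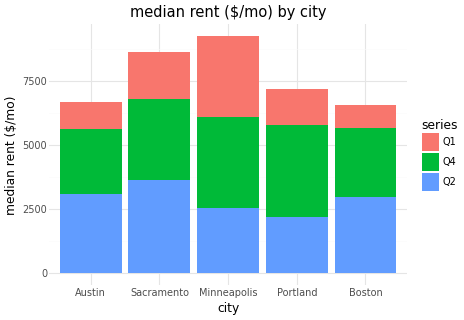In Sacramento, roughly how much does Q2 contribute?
≈ 4000

Q2 top ≈ 4000, bottom ≈ 0; segment ≈ 4000.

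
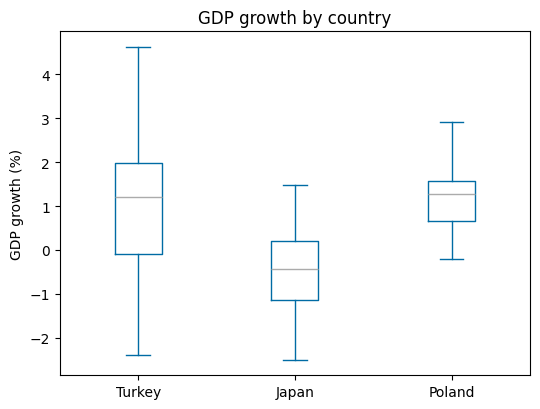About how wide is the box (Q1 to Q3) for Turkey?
≈ 2.0

Q3 ≈ 2.0, Q1 ≈ 0.0; IQR ≈ 2.0.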